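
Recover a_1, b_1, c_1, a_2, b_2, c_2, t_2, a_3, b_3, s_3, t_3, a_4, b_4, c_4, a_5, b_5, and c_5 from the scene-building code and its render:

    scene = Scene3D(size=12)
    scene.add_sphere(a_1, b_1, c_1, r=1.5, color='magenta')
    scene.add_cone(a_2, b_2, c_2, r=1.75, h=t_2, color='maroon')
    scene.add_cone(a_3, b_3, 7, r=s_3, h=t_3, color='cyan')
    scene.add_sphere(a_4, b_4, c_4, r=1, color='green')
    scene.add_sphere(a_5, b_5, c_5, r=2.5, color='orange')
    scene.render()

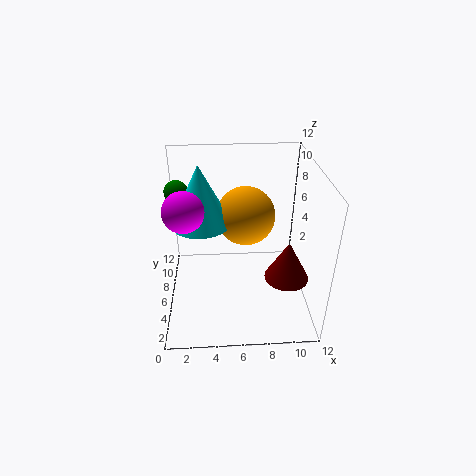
a_1 = 2
b_1 = 3.75
c_1 = 9.75
a_2 = 9.75
b_2 = 3.5
c_2 = 3.75
t_2 = 3.25
a_3 = 3
b_3 = 7
s_3 = 2.5
t_3 = 5
a_4 = 1
b_4 = 8.25
c_4 = 9.25
a_5 = 6.75
b_5 = 7.5
c_5 = 7.25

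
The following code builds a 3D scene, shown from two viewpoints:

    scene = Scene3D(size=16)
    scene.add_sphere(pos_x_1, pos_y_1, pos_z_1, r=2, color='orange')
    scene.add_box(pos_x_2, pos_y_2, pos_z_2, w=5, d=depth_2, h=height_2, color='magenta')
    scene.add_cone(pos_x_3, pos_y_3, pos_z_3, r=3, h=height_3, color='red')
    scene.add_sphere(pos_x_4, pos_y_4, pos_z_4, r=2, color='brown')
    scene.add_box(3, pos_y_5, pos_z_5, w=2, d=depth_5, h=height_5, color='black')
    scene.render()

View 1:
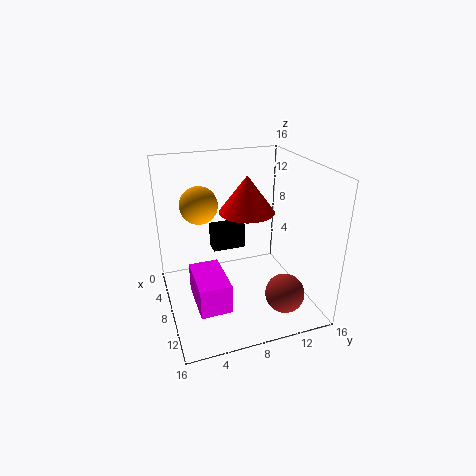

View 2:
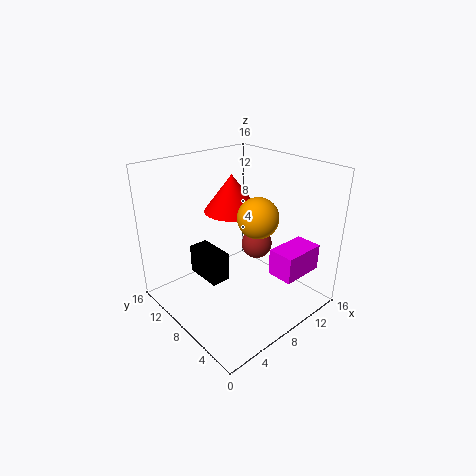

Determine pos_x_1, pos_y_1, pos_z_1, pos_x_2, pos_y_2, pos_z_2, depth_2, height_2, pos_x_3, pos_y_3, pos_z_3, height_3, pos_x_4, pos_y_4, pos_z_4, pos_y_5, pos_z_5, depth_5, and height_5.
pos_x_1 = 7
pos_y_1 = 4
pos_z_1 = 12
pos_x_2 = 10
pos_y_2 = 2
pos_z_2 = 4
depth_2 = 3
height_2 = 3
pos_x_3 = 8
pos_y_3 = 9
pos_z_3 = 11
height_3 = 4
pos_x_4 = 14
pos_y_4 = 11
pos_z_4 = 4
pos_y_5 = 6
pos_z_5 = 5
depth_5 = 4
height_5 = 3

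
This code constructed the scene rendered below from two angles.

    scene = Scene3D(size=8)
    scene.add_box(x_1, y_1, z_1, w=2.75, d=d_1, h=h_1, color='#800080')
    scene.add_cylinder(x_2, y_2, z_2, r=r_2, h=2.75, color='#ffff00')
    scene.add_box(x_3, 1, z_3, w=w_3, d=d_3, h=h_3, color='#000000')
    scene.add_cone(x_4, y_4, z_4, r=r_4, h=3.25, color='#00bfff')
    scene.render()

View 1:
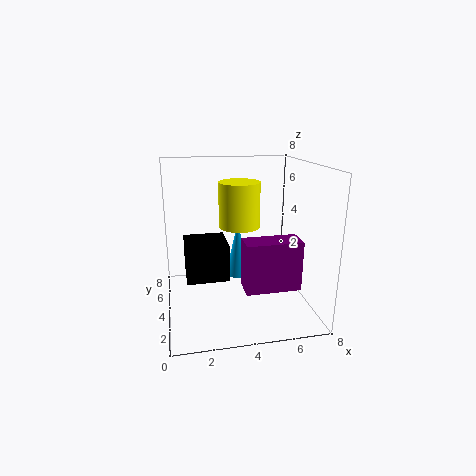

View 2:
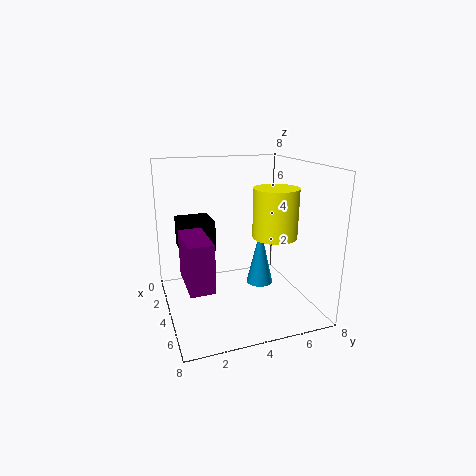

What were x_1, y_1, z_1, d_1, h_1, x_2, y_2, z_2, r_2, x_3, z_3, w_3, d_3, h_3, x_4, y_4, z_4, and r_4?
x_1 = 3.75, y_1 = 0.75, z_1 = 2.25, d_1 = 1.25, h_1 = 2.5, x_2 = 4.5, y_2 = 6, z_2 = 4, r_2 = 1.25, x_3 = 1, z_3 = 3, w_3 = 2, d_3 = 2, h_3 = 1.75, x_4 = 4.25, y_4 = 5.25, z_4 = 1.25, r_4 = 0.75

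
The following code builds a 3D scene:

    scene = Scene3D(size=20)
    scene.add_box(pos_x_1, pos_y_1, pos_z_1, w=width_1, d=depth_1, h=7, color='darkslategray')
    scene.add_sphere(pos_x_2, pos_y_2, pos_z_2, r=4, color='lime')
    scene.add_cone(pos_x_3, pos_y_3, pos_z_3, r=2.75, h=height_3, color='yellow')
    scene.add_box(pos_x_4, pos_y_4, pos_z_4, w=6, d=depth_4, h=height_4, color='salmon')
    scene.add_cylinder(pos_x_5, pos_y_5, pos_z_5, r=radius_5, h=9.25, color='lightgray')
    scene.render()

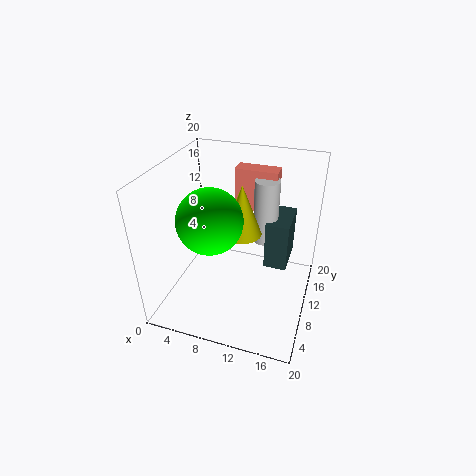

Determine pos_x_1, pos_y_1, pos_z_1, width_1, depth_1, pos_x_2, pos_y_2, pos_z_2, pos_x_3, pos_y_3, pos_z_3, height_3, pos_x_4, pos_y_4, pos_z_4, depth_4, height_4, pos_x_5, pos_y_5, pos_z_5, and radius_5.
pos_x_1 = 13.5; pos_y_1 = 11.25; pos_z_1 = 5; width_1 = 3.25; depth_1 = 6.25; pos_x_2 = 8.25; pos_y_2 = 4.75; pos_z_2 = 15.25; pos_x_3 = 10.25; pos_y_3 = 11; pos_z_3 = 10.25; height_3 = 7.25; pos_x_4 = 8.25; pos_y_4 = 13.75; pos_z_4 = 12.5; depth_4 = 2.5; height_4 = 6; pos_x_5 = 13; pos_y_5 = 13.5; pos_z_5 = 8.25; radius_5 = 1.75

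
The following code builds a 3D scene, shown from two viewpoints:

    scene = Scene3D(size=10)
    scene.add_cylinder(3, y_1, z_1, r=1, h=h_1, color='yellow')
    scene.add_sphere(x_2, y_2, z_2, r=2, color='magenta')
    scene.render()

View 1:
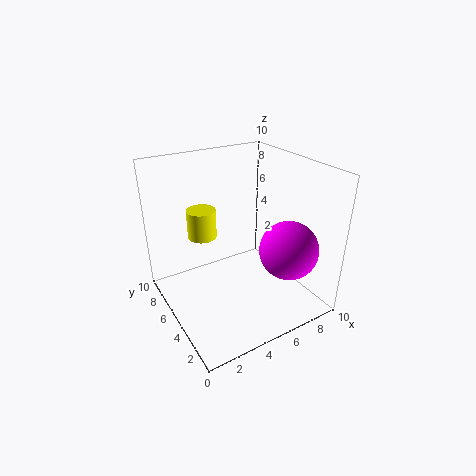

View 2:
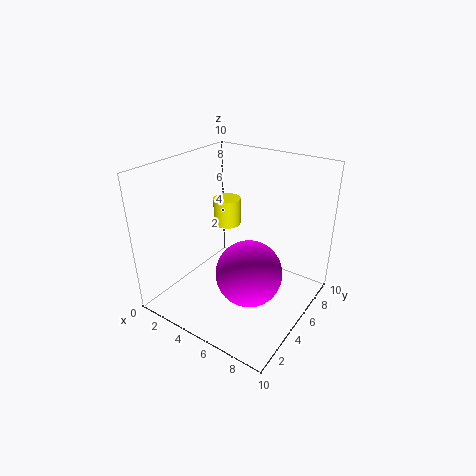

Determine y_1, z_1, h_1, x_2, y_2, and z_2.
y_1 = 6.5, z_1 = 5, h_1 = 2, x_2 = 7.5, y_2 = 2.5, z_2 = 4.5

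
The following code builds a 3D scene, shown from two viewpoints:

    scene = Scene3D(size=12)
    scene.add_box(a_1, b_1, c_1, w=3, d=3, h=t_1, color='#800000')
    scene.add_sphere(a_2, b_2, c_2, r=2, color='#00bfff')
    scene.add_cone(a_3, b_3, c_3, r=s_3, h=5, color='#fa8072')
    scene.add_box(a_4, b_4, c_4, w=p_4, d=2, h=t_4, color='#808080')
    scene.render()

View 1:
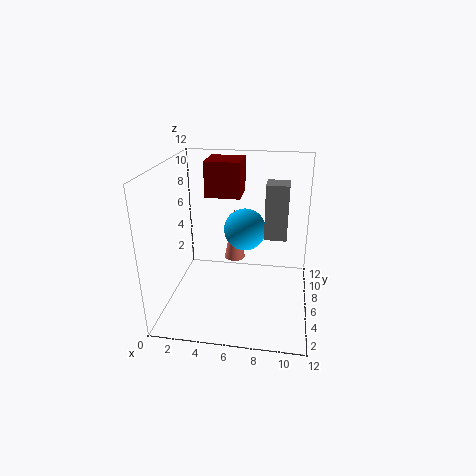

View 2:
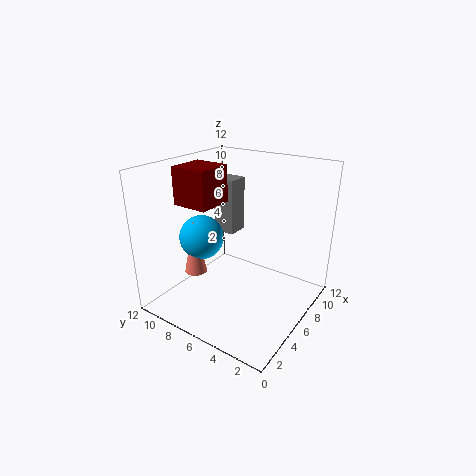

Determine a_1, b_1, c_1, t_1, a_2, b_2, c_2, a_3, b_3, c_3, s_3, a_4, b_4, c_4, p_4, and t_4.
a_1 = 3, b_1 = 7, c_1 = 9, t_1 = 3, a_2 = 6, b_2 = 10, c_2 = 5, a_3 = 5, b_3 = 10, c_3 = 2, s_3 = 1, a_4 = 8, b_4 = 8, c_4 = 5, p_4 = 2, t_4 = 5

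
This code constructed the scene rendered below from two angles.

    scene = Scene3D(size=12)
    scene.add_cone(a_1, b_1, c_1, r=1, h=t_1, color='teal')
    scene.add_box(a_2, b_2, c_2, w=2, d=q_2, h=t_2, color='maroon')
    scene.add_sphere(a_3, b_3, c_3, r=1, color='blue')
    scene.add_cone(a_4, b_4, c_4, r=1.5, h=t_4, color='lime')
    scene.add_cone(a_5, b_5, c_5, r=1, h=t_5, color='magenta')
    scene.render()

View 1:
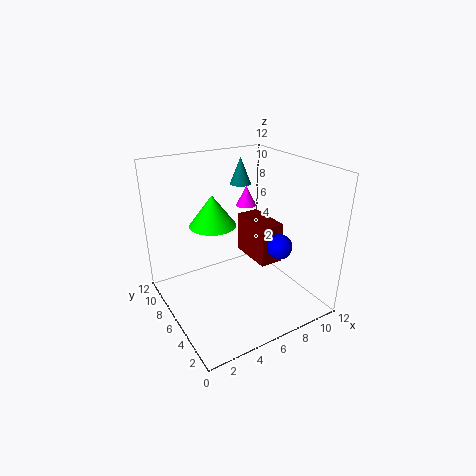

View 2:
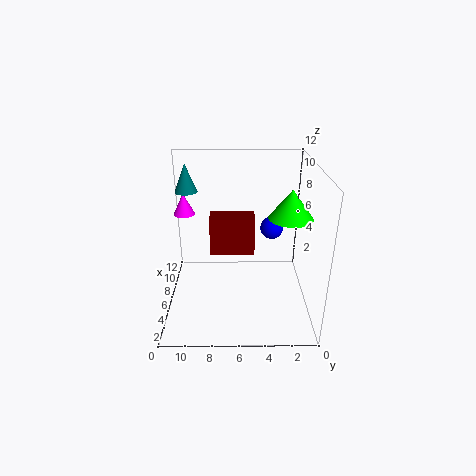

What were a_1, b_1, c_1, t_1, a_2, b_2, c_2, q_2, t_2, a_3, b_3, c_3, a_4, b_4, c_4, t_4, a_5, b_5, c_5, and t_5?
a_1 = 9; b_1 = 10.5; c_1 = 9; t_1 = 2.5; a_2 = 7.5; b_2 = 4.5; c_2 = 3.5; q_2 = 4; t_2 = 3.5; a_3 = 8; b_3 = 3; c_3 = 6; a_4 = 2; b_4 = 2.5; c_4 = 9.5; t_4 = 2; a_5 = 10; b_5 = 11; c_5 = 6.5; t_5 = 2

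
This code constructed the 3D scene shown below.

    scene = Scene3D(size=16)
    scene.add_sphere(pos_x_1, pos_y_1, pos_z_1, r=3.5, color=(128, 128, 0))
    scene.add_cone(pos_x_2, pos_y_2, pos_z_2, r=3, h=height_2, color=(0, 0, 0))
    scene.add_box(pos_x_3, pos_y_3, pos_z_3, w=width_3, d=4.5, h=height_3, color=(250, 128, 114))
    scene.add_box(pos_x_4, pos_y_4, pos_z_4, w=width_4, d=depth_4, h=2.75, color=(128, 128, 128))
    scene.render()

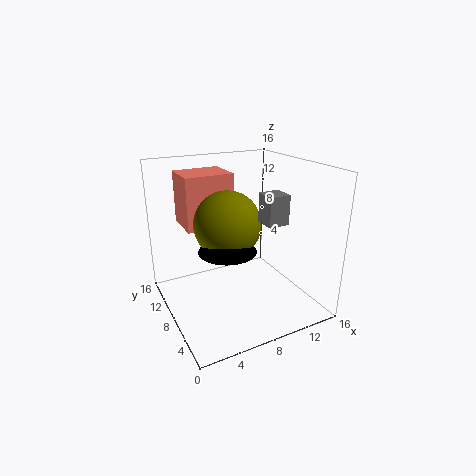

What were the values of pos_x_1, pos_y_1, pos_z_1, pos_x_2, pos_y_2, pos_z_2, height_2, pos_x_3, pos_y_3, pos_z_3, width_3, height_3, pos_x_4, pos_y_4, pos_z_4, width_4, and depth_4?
pos_x_1 = 6.25
pos_y_1 = 7
pos_z_1 = 10.25
pos_x_2 = 5.75
pos_y_2 = 6
pos_z_2 = 7.75
height_2 = 5
pos_x_3 = 3
pos_y_3 = 10
pos_z_3 = 8.75
width_3 = 5.5
height_3 = 6
pos_x_4 = 7.5
pos_y_4 = 1
pos_z_4 = 11.75
width_4 = 2
depth_4 = 2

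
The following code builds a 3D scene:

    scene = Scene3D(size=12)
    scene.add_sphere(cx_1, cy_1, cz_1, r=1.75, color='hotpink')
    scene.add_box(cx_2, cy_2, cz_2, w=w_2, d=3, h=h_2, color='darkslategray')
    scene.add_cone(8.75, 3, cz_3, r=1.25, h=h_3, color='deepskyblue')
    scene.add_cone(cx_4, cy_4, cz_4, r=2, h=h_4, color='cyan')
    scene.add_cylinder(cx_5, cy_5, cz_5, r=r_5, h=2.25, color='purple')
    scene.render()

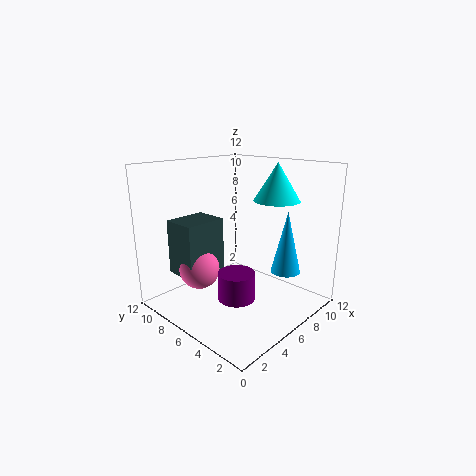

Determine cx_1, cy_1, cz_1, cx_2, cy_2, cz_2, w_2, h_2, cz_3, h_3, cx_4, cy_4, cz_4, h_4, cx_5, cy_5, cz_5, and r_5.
cx_1 = 4
cy_1 = 8.75
cz_1 = 3
cx_2 = 2.5
cy_2 = 8
cz_2 = 2.5
w_2 = 3.75
h_2 = 4.75
cz_3 = 3
h_3 = 5.25
cx_4 = 9.5
cy_4 = 4.75
cz_4 = 8.75
h_4 = 3.25
cx_5 = 4.5
cy_5 = 4.75
cz_5 = 1.5
r_5 = 1.5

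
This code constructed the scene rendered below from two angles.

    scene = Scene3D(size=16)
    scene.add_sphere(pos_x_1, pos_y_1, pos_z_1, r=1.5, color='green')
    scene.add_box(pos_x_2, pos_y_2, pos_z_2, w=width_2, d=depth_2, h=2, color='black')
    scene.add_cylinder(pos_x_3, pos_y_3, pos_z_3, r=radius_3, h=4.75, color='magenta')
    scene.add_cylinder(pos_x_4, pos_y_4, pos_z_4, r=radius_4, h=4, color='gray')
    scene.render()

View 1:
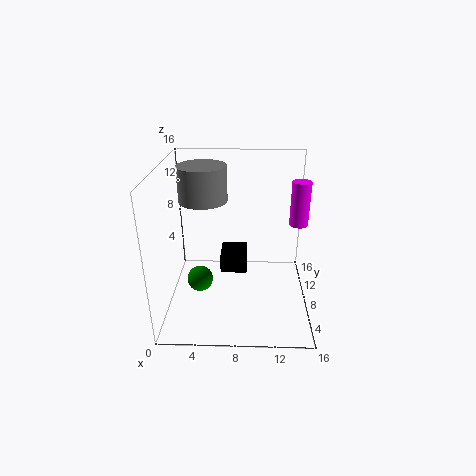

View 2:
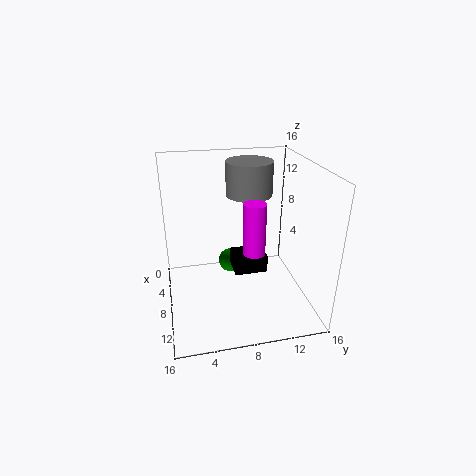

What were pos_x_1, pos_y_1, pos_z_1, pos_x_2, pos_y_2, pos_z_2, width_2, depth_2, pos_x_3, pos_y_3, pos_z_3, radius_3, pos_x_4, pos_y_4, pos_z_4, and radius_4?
pos_x_1 = 3.5; pos_y_1 = 8; pos_z_1 = 2.5; pos_x_2 = 6; pos_y_2 = 7.5; pos_z_2 = 3.75; width_2 = 3; depth_2 = 3.75; pos_x_3 = 14.5; pos_y_3 = 8; pos_z_3 = 9.75; radius_3 = 1; pos_x_4 = 4; pos_y_4 = 10.25; pos_z_4 = 11.5; radius_4 = 2.75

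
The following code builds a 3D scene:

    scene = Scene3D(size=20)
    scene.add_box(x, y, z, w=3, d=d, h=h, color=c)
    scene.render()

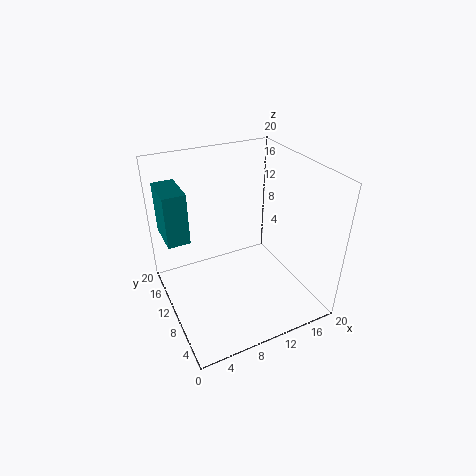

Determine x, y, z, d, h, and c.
x = 0.5; y = 11; z = 10.5; d = 5.5; h = 7; c = 'teal'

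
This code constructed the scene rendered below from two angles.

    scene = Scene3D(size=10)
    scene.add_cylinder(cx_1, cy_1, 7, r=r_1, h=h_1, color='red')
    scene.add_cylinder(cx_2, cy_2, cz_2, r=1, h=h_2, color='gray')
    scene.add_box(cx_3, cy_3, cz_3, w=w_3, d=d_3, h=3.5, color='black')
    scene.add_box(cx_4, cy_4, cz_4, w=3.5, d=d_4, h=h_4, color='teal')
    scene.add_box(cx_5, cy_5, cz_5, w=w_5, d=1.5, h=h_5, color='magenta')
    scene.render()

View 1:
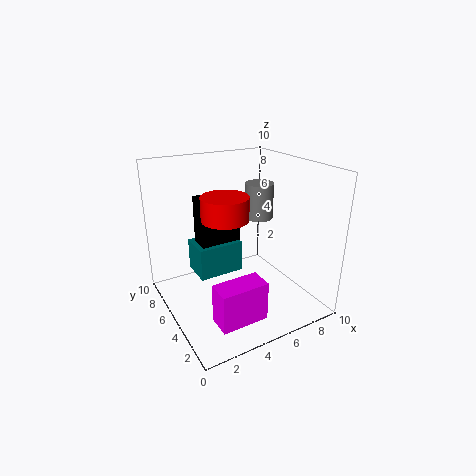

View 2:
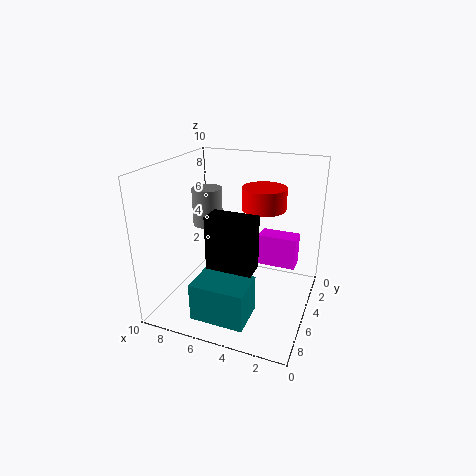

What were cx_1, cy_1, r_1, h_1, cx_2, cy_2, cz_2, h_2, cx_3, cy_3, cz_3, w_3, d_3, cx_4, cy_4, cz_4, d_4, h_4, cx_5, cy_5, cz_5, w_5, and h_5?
cx_1 = 3.5
cy_1 = 4
r_1 = 1.5
h_1 = 1.5
cx_2 = 7
cy_2 = 5.5
cz_2 = 6
h_2 = 2.5
cx_3 = 3
cy_3 = 6.5
cz_3 = 4
w_3 = 3
d_3 = 1.5
cx_4 = 3
cy_4 = 7
cz_4 = 1
d_4 = 2.5
h_4 = 2.5
cx_5 = 1.5
cy_5 = 0.5
cz_5 = 1.5
w_5 = 3
h_5 = 2.5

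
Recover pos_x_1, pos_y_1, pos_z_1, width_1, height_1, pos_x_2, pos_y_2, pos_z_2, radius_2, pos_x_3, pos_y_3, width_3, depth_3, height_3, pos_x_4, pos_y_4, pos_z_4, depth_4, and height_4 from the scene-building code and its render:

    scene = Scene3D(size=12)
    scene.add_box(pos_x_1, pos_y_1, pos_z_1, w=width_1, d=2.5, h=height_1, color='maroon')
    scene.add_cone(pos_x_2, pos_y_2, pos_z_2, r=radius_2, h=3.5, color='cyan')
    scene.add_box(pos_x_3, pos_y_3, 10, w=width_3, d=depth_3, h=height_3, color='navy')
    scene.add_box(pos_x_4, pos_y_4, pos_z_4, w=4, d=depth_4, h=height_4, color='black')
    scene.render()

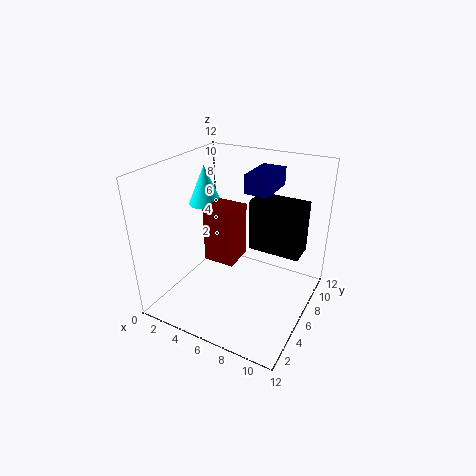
pos_x_1 = 4; pos_y_1 = 4; pos_z_1 = 4.5; width_1 = 2.5; height_1 = 4.5; pos_x_2 = 1.5; pos_y_2 = 8; pos_z_2 = 7.5; radius_2 = 1.5; pos_x_3 = 6.5; pos_y_3 = 6; width_3 = 2; depth_3 = 3.5; height_3 = 1.5; pos_x_4 = 7.5; pos_y_4 = 5; pos_z_4 = 6; depth_4 = 2; height_4 = 4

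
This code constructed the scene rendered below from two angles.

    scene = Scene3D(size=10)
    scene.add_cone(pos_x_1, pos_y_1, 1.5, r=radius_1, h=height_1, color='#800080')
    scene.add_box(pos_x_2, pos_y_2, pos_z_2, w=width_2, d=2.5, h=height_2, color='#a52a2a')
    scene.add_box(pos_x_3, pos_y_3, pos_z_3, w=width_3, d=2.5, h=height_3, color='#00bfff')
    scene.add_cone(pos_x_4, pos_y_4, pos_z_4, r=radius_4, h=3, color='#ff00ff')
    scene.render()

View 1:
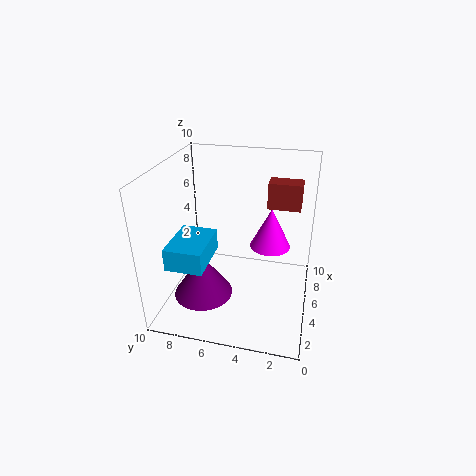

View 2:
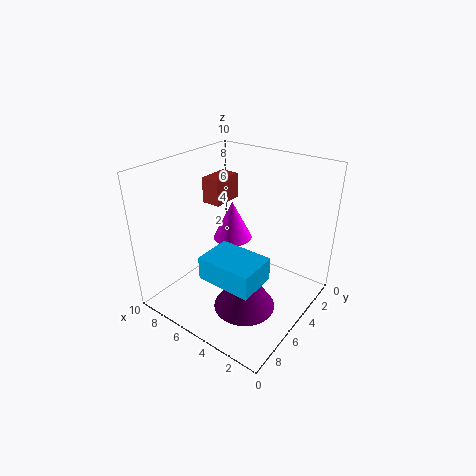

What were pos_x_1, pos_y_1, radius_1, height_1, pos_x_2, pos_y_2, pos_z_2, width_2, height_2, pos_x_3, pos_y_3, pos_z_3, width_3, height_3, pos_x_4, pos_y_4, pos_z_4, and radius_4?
pos_x_1 = 3; pos_y_1 = 7; radius_1 = 2; height_1 = 3; pos_x_2 = 8; pos_y_2 = 1; pos_z_2 = 6; width_2 = 1.5; height_2 = 2; pos_x_3 = 1.5; pos_y_3 = 6.5; pos_z_3 = 4; width_3 = 3.5; height_3 = 1.5; pos_x_4 = 7; pos_y_4 = 3; pos_z_4 = 3.5; radius_4 = 1.5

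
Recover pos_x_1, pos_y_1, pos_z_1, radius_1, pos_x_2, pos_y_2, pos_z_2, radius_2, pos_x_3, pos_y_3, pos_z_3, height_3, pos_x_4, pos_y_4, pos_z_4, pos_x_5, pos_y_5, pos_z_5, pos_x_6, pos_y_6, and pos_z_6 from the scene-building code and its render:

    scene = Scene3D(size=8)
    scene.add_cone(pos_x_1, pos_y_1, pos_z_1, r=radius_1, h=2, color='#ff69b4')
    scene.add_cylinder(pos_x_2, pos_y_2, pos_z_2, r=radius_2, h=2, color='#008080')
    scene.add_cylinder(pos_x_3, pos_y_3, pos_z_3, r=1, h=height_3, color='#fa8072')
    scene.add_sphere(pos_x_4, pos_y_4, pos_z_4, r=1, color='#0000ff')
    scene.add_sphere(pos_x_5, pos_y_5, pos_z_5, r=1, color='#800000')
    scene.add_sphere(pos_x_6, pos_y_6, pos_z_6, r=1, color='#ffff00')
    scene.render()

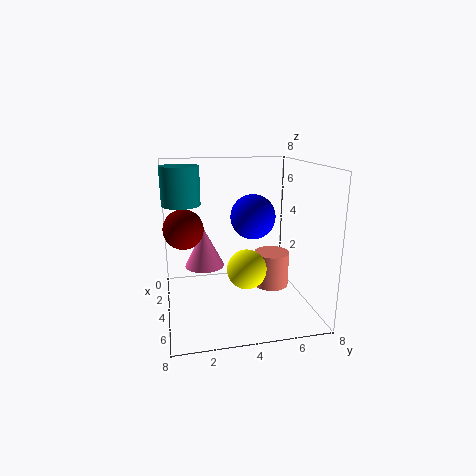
pos_x_1 = 5
pos_y_1 = 2
pos_z_1 = 3
radius_1 = 1
pos_x_2 = 4
pos_y_2 = 1
pos_z_2 = 6
radius_2 = 1
pos_x_3 = 4
pos_y_3 = 6
pos_z_3 = 1
height_3 = 2
pos_x_4 = 7
pos_y_4 = 4
pos_z_4 = 6
pos_x_5 = 5
pos_y_5 = 1
pos_z_5 = 5
pos_x_6 = 6
pos_y_6 = 4
pos_z_6 = 3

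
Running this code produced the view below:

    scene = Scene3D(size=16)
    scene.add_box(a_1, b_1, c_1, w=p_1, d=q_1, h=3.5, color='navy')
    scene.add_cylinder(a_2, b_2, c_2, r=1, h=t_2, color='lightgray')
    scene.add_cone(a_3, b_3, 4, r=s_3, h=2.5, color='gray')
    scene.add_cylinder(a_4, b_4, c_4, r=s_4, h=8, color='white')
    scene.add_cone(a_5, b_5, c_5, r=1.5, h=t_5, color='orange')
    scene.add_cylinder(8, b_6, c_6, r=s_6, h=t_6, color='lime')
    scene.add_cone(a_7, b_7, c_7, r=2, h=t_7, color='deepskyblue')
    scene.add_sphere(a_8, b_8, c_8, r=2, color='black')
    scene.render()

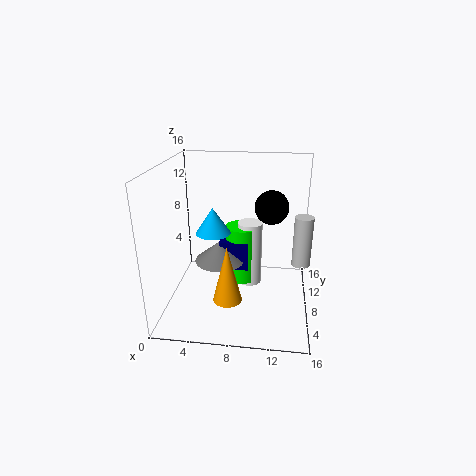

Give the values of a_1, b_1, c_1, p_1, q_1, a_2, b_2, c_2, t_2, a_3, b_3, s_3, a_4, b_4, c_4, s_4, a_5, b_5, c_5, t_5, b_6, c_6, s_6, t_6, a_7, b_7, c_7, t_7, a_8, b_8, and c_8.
a_1 = 5.5; b_1 = 9.5; c_1 = 3; p_1 = 3.5; q_1 = 3.5; a_2 = 15; b_2 = 7.5; c_2 = 5.5; t_2 = 5.5; a_3 = 5.5; b_3 = 10; s_3 = 3; a_4 = 9; b_4 = 11.5; c_4 = 0.5; s_4 = 1.5; a_5 = 7.5; b_5 = 3.5; c_5 = 3; t_5 = 6; b_6 = 11.5; c_6 = 1; s_6 = 2; t_6 = 7; a_7 = 5; b_7 = 9; c_7 = 8; t_7 = 3; a_8 = 11.5; b_8 = 11.5; c_8 = 10.5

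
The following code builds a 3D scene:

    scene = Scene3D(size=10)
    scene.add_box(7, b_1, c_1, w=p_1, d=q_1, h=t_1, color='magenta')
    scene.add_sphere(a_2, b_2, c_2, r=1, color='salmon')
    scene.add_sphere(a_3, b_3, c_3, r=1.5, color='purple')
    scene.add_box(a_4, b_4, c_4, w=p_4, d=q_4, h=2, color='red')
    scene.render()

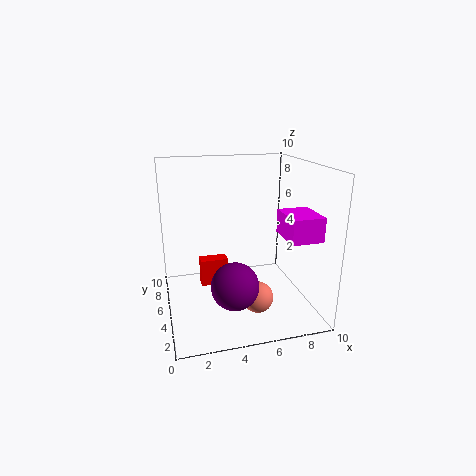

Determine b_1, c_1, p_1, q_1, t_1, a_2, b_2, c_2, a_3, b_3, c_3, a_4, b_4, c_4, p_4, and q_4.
b_1 = 0.5, c_1 = 6, p_1 = 2, q_1 = 2.5, t_1 = 1.5, a_2 = 5.5, b_2 = 2, c_2 = 2, a_3 = 4, b_3 = 2, c_3 = 3, a_4 = 2.5, b_4 = 6, c_4 = 1, p_4 = 2, q_4 = 1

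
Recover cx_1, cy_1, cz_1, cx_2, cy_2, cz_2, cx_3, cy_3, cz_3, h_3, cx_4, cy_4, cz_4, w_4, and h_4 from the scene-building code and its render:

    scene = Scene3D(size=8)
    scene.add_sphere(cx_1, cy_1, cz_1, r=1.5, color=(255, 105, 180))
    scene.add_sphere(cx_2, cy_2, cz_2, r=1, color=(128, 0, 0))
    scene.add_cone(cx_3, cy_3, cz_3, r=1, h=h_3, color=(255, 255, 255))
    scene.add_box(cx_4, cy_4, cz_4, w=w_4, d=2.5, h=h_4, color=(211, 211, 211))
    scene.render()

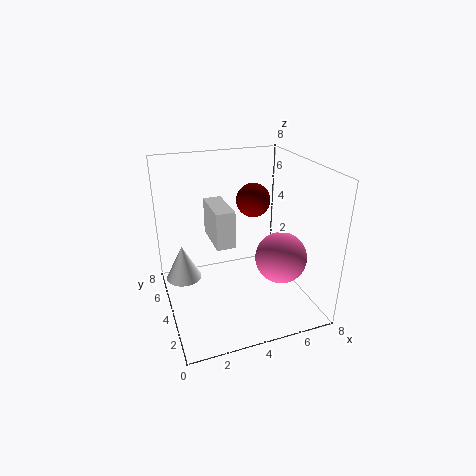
cx_1 = 6.5; cy_1 = 3.5; cz_1 = 2.5; cx_2 = 5.5; cy_2 = 5.5; cz_2 = 5.5; cx_3 = 1; cy_3 = 5; cz_3 = 1.5; h_3 = 2; cx_4 = 2.5; cy_4 = 3; cz_4 = 4; w_4 = 1; h_4 = 2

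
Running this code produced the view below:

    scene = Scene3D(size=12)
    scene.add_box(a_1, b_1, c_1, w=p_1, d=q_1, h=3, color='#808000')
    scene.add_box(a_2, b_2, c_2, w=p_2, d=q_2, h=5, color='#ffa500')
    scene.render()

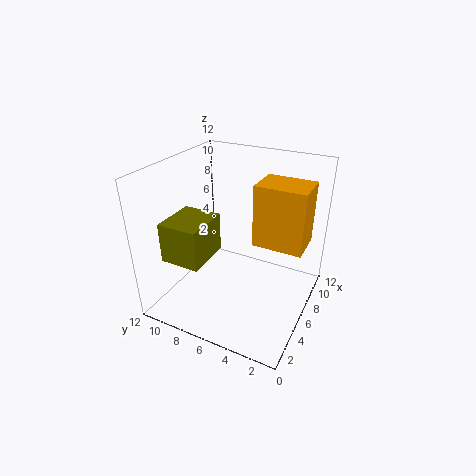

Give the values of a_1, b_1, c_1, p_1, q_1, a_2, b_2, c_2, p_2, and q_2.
a_1 = 0.5
b_1 = 6.5
c_1 = 6
p_1 = 3.5
q_1 = 3
a_2 = 5.5
b_2 = 0.5
c_2 = 6
p_2 = 3
q_2 = 4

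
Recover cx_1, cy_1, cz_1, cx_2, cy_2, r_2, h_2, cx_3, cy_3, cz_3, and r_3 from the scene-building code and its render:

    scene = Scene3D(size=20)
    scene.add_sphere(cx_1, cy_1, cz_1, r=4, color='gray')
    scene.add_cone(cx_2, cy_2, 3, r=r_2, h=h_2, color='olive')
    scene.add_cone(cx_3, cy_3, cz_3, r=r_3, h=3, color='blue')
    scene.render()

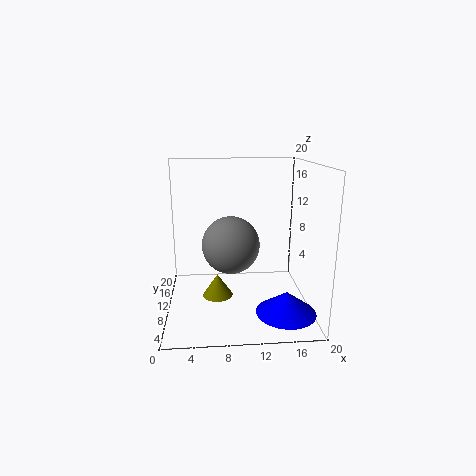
cx_1 = 9; cy_1 = 10; cz_1 = 9; cx_2 = 7; cy_2 = 7; r_2 = 2; h_2 = 3; cx_3 = 16; cy_3 = 5; cz_3 = 1; r_3 = 4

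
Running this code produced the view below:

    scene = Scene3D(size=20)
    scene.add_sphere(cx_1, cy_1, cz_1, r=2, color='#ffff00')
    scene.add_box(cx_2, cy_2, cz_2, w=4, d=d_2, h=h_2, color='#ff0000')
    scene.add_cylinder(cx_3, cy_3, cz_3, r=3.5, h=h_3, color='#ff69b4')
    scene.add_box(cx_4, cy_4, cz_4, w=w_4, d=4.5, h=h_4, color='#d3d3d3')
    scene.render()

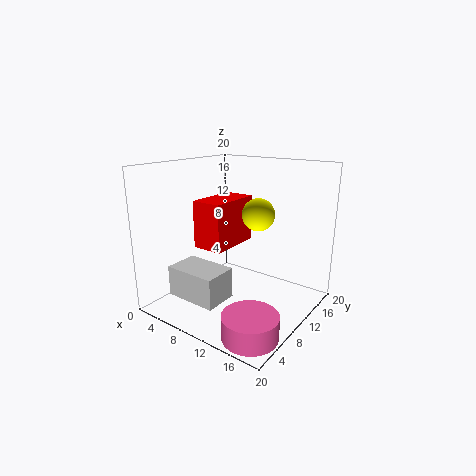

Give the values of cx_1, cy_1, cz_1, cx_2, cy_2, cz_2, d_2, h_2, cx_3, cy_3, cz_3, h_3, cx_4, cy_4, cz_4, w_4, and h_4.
cx_1 = 14.5; cy_1 = 8; cz_1 = 14.5; cx_2 = 7.5; cy_2 = 4; cz_2 = 10; d_2 = 7; h_2 = 6; cx_3 = 16.5; cy_3 = 3.5; cz_3 = 0.5; h_3 = 3; cx_4 = 5; cy_4 = 1.5; cz_4 = 3.5; w_4 = 7; h_4 = 4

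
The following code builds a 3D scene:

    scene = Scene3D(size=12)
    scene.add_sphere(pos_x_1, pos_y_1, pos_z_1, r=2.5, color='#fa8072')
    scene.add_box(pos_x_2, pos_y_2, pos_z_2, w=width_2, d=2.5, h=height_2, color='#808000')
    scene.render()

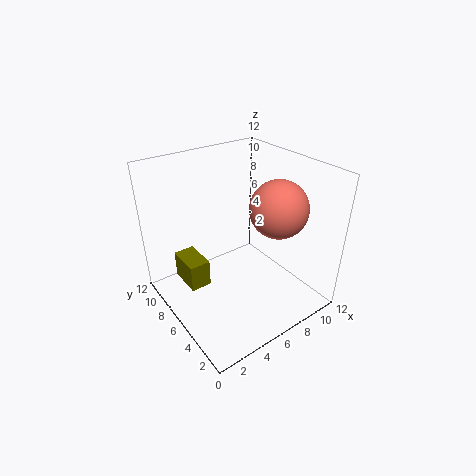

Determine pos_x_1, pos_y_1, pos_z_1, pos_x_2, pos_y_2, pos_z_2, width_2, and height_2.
pos_x_1 = 9.5
pos_y_1 = 5
pos_z_1 = 8
pos_x_2 = 0.5
pos_y_2 = 4
pos_z_2 = 4.5
width_2 = 1.5
height_2 = 2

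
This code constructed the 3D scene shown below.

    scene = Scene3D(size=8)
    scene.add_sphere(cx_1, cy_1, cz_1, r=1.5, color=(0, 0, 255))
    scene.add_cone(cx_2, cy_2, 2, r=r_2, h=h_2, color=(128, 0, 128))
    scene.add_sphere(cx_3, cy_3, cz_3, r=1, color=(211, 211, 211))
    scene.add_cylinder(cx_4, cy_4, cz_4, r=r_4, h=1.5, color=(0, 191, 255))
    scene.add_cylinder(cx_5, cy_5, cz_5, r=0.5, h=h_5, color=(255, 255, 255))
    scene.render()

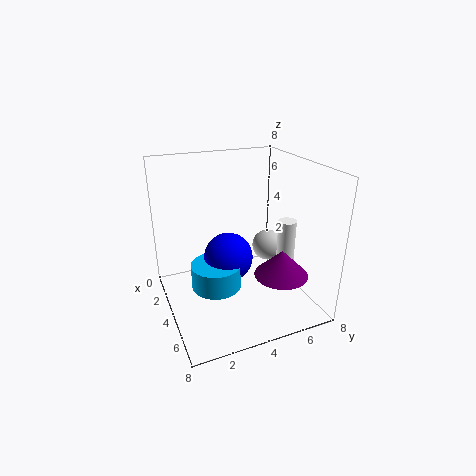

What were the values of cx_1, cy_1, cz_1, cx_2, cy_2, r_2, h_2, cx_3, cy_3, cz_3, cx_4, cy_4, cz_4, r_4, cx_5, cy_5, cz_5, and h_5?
cx_1 = 2.5, cy_1 = 4, cz_1 = 2, cx_2 = 5.5, cy_2 = 6, r_2 = 1.5, h_2 = 1.5, cx_3 = 2, cy_3 = 7, cz_3 = 2, cx_4 = 3, cy_4 = 3, cz_4 = 0.5, r_4 = 1.5, cx_5 = 5, cy_5 = 6.5, cz_5 = 2, h_5 = 3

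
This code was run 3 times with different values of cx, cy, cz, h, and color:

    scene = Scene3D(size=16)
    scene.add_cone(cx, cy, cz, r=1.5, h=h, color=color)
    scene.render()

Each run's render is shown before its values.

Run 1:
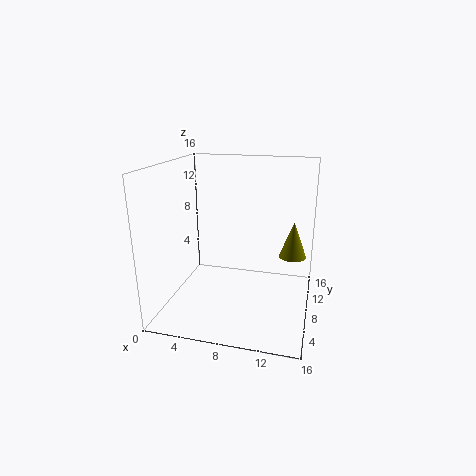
cx = 14, cy = 9, cz = 6, h = 4, color = 'olive'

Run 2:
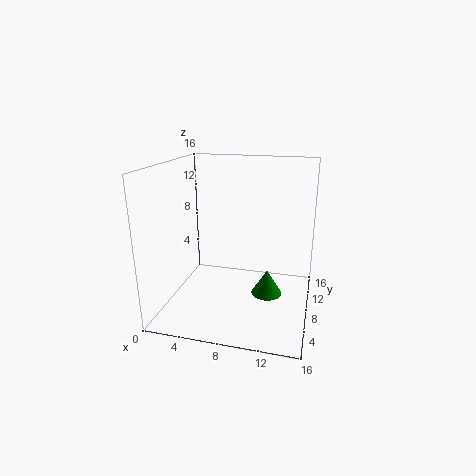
cx = 12, cy = 4, cz = 4, h = 2.5, color = 'green'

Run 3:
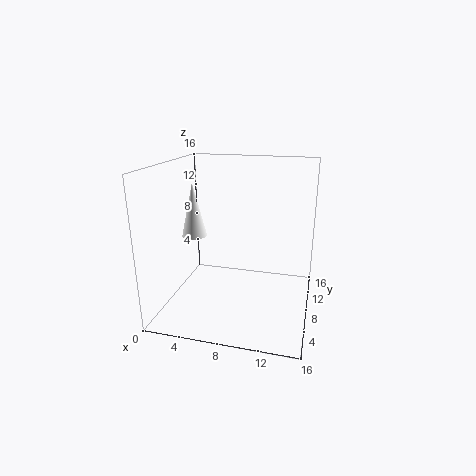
cx = 2, cy = 10, cz = 7, h = 6.5, color = 'white'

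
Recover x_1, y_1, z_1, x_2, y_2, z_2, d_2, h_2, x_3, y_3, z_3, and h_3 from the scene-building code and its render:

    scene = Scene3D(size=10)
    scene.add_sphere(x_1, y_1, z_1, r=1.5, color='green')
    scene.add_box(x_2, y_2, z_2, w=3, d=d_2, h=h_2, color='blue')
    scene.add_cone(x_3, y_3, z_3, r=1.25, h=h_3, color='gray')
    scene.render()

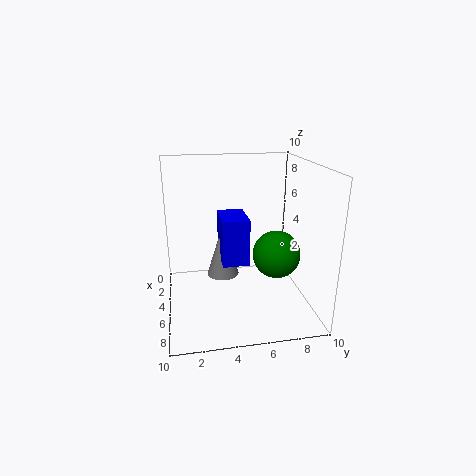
x_1 = 7.5, y_1 = 7, z_1 = 4.75, x_2 = 1.5, y_2 = 4, z_2 = 2.5, d_2 = 2, h_2 = 3.5, x_3 = 2.5, y_3 = 4.25, z_3 = 1, h_3 = 4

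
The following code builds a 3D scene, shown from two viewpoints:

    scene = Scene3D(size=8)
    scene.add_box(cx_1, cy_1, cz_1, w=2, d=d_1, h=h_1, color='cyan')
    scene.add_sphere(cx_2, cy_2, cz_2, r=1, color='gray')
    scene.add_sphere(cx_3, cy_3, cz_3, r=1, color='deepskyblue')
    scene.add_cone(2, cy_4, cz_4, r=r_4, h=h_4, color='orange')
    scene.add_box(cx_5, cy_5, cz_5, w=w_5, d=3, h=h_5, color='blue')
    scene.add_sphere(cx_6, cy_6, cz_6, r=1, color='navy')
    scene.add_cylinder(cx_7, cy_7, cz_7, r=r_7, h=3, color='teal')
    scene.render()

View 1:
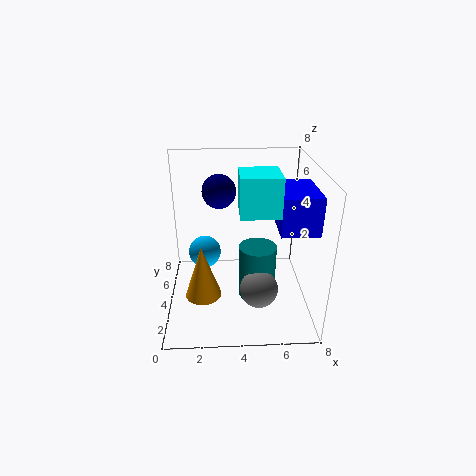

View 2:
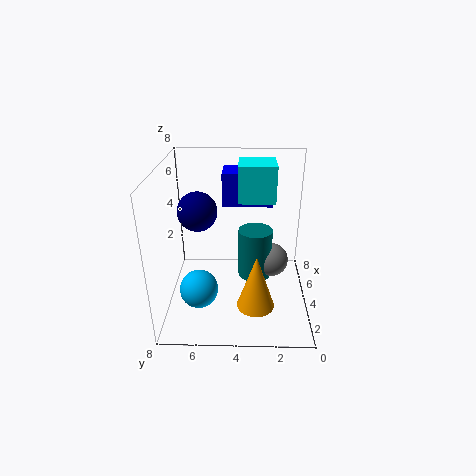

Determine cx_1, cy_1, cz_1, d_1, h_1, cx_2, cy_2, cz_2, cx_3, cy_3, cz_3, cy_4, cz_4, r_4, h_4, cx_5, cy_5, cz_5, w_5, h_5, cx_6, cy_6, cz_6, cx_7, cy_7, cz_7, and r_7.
cx_1 = 4
cy_1 = 2
cz_1 = 6
d_1 = 2
h_1 = 2
cx_2 = 5
cy_2 = 2
cz_2 = 2
cx_3 = 2
cy_3 = 6
cz_3 = 2
cy_4 = 3
cz_4 = 1
r_4 = 1
h_4 = 3
cx_5 = 6
cy_5 = 2
cz_5 = 5
w_5 = 2
h_5 = 2
cx_6 = 3
cy_6 = 6
cz_6 = 6
cx_7 = 5
cy_7 = 3
cz_7 = 1
r_7 = 1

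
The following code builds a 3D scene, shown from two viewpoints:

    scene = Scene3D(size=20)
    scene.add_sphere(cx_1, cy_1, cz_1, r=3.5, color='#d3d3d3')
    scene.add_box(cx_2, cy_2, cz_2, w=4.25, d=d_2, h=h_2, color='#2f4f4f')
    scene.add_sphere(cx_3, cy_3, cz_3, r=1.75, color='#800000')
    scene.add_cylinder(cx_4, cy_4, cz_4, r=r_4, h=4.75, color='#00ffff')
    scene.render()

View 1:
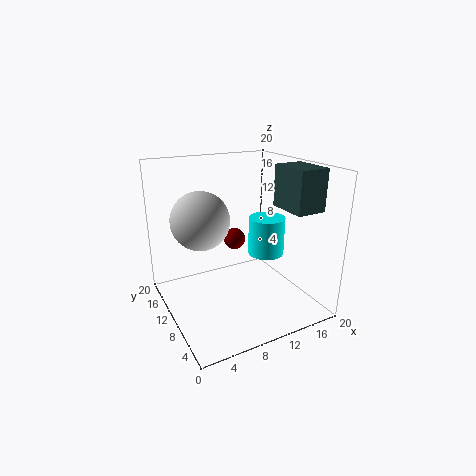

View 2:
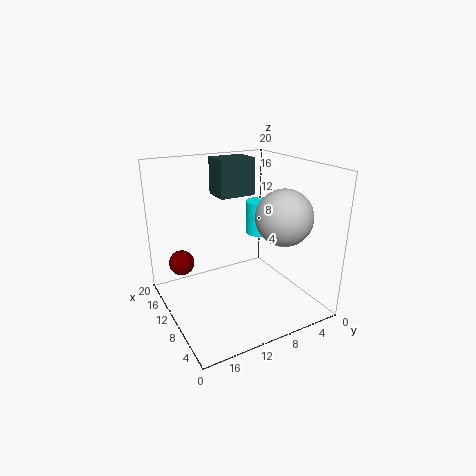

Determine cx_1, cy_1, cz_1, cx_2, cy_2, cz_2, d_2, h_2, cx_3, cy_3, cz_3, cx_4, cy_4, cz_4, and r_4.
cx_1 = 3.5; cy_1 = 7.25; cz_1 = 14.5; cx_2 = 15.5; cy_2 = 4; cz_2 = 14; d_2 = 5.75; h_2 = 5.75; cx_3 = 13.25; cy_3 = 17.25; cz_3 = 6.5; cx_4 = 11.5; cy_4 = 5.25; cz_4 = 9.5; r_4 = 2.25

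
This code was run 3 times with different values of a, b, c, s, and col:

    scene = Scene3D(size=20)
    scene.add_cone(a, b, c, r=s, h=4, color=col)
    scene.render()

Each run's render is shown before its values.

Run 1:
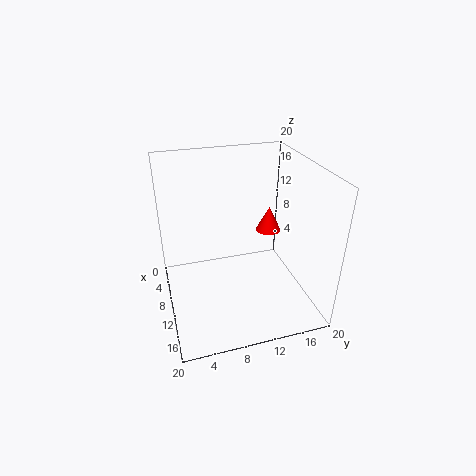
a = 4; b = 17; c = 7; s = 2; col = 'red'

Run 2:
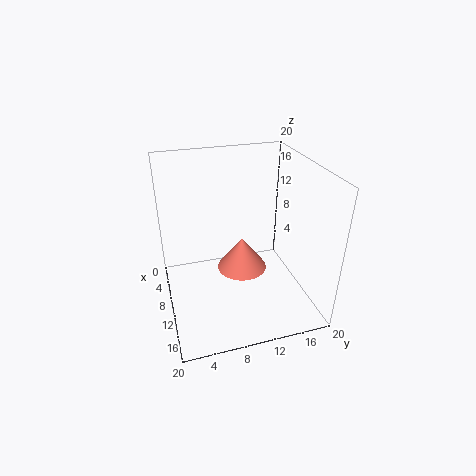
a = 15; b = 9; c = 9; s = 3; col = 'salmon'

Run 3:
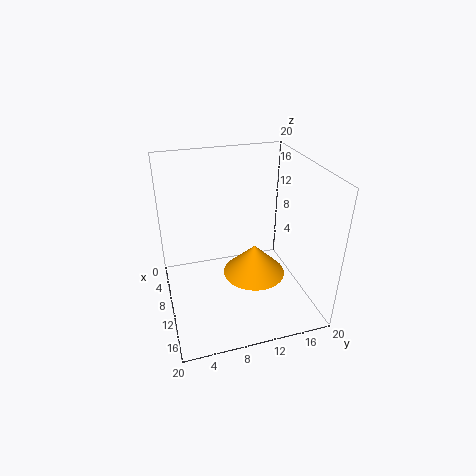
a = 14; b = 11; c = 7; s = 4; col = 'orange'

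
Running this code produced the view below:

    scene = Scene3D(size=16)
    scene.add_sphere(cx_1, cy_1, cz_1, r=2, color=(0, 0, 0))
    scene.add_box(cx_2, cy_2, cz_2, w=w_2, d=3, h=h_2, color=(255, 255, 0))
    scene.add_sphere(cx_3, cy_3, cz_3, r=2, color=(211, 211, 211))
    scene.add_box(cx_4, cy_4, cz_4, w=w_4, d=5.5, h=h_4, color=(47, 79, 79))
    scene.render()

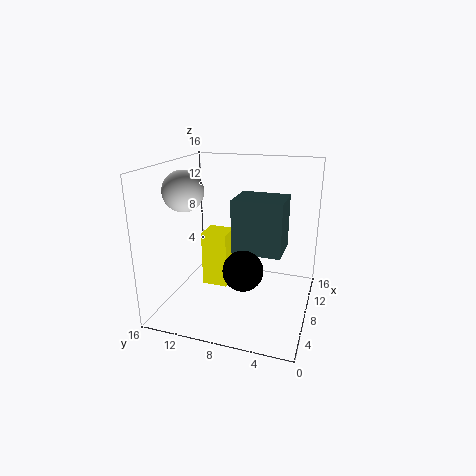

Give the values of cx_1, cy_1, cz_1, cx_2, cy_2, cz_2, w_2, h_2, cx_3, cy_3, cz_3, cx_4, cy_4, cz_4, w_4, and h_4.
cx_1 = 3.5; cy_1 = 6; cz_1 = 6.5; cx_2 = 8; cy_2 = 9.5; cz_2 = 1.5; w_2 = 3; h_2 = 6.5; cx_3 = 3.5; cy_3 = 12; cz_3 = 14; cx_4 = 7; cy_4 = 3; cz_4 = 6.5; w_4 = 4.5; h_4 = 6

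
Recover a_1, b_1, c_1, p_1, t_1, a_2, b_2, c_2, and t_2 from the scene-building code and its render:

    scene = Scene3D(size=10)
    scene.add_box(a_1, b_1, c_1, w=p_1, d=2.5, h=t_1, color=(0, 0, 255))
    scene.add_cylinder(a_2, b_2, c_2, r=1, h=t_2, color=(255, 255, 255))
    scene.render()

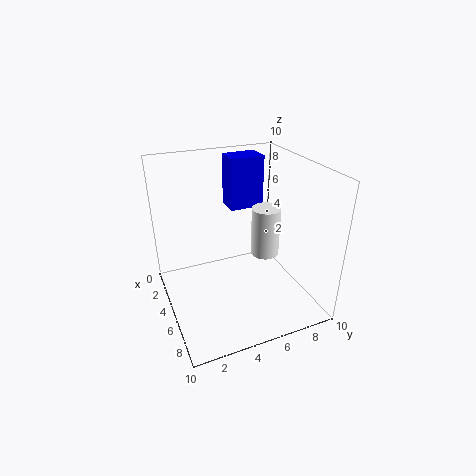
a_1 = 1.5; b_1 = 5.25; c_1 = 6.25; p_1 = 1.75; t_1 = 3.75; a_2 = 5.25; b_2 = 7; c_2 = 3.5; t_2 = 3.5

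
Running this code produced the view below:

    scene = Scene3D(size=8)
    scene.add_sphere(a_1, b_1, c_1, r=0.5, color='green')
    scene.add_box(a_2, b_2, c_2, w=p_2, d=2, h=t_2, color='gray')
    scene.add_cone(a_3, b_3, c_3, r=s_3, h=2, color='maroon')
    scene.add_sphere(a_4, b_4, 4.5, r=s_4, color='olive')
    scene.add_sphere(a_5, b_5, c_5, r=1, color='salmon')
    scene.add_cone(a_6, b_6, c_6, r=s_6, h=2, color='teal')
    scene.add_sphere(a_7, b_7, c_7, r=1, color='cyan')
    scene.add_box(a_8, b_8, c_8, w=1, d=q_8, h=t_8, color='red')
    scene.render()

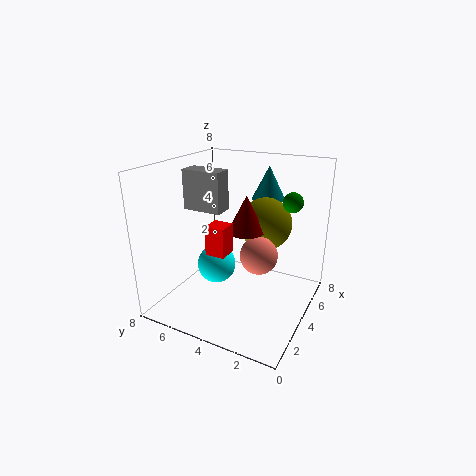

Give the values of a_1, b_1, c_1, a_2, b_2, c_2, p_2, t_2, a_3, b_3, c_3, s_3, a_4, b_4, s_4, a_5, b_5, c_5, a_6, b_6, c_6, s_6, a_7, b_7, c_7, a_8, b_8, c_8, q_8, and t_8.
a_1 = 4; b_1 = 1; c_1 = 6.5; a_2 = 2; b_2 = 4; c_2 = 6; p_2 = 1; t_2 = 2; a_3 = 4; b_3 = 3.5; c_3 = 4.5; s_3 = 1; a_4 = 5.5; b_4 = 3; s_4 = 1.5; a_5 = 3.5; b_5 = 2.5; c_5 = 3.5; a_6 = 7; b_6 = 3.5; c_6 = 5.5; s_6 = 1; a_7 = 2.5; b_7 = 4.5; c_7 = 3; a_8 = 1.5; b_8 = 3.5; c_8 = 4; q_8 = 1; t_8 = 1.5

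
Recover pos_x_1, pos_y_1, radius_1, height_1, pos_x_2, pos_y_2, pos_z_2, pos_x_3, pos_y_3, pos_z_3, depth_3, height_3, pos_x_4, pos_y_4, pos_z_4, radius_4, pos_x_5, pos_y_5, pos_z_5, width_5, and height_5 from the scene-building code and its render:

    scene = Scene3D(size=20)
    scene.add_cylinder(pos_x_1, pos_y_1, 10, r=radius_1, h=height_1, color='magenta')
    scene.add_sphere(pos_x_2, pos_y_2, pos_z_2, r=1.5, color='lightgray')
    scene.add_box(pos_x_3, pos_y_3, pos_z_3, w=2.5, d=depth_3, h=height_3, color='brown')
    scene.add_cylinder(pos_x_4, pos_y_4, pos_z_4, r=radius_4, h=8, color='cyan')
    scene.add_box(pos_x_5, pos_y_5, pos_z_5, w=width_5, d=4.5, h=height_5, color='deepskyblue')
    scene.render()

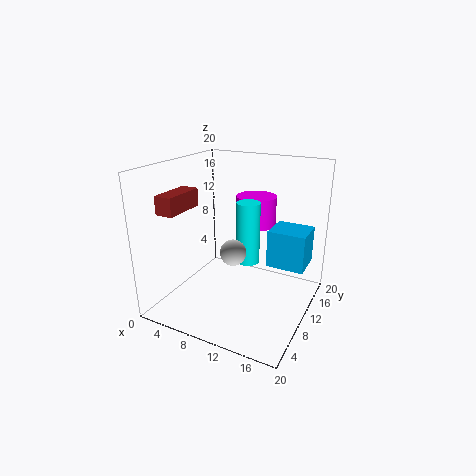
pos_x_1 = 10; pos_y_1 = 16; radius_1 = 3; height_1 = 4.5; pos_x_2 = 13; pos_y_2 = 3; pos_z_2 = 11.5; pos_x_3 = 1.5; pos_y_3 = 3.5; pos_z_3 = 14; depth_3 = 6; height_3 = 2.5; pos_x_4 = 12.5; pos_y_4 = 8; pos_z_4 = 8; radius_4 = 1.5; pos_x_5 = 14.5; pos_y_5 = 9.5; pos_z_5 = 7; width_5 = 5; height_5 = 5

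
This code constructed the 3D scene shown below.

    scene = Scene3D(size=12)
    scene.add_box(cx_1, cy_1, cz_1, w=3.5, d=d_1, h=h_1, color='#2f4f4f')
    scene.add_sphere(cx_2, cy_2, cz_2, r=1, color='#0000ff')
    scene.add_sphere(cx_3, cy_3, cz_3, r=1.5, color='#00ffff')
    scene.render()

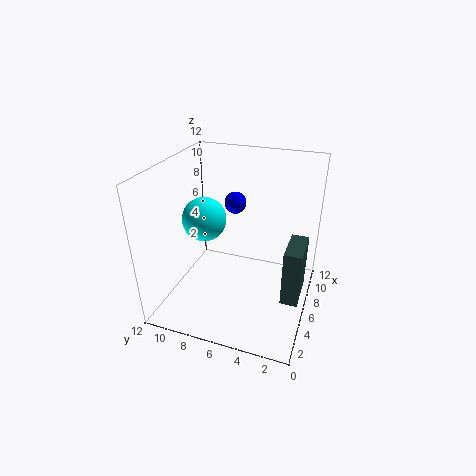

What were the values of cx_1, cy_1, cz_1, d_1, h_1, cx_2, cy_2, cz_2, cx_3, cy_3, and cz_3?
cx_1 = 5.5, cy_1 = 0.5, cz_1 = 0.5, d_1 = 1.5, h_1 = 5, cx_2 = 9.5, cy_2 = 7.5, cz_2 = 7.5, cx_3 = 2, cy_3 = 7, cz_3 = 9.5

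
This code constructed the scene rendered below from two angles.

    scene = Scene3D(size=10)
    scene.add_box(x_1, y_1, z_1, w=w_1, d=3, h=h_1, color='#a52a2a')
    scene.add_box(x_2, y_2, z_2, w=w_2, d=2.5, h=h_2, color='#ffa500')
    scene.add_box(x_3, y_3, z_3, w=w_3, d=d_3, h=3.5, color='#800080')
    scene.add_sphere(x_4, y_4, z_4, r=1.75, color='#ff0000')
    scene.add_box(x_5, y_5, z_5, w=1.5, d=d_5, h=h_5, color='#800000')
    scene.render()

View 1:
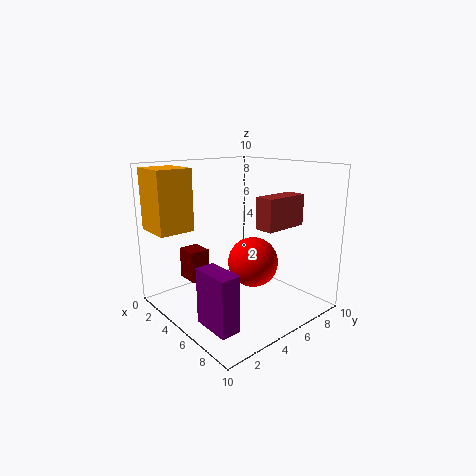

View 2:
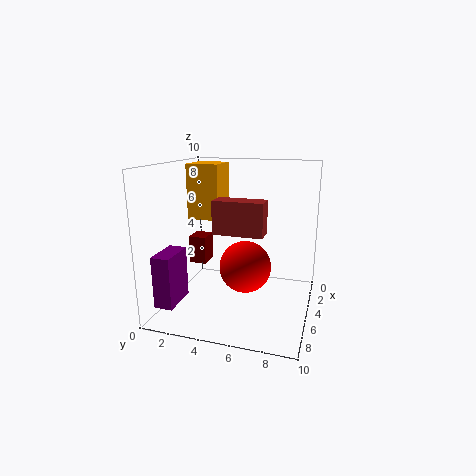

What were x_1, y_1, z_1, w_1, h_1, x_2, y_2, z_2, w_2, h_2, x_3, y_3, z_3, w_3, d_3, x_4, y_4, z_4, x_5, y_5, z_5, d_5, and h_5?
x_1 = 7.25
y_1 = 4.5
z_1 = 6.25
w_1 = 1.25
h_1 = 2
x_2 = 0.25
y_2 = 0.25
z_2 = 5.5
w_2 = 2.75
h_2 = 4.25
x_3 = 6.5
y_3 = 0.5
z_3 = 1
w_3 = 2.5
d_3 = 1.25
x_4 = 5.75
y_4 = 5.75
z_4 = 3.25
x_5 = 3.5
y_5 = 1.25
z_5 = 2.75
d_5 = 1.25
h_5 = 2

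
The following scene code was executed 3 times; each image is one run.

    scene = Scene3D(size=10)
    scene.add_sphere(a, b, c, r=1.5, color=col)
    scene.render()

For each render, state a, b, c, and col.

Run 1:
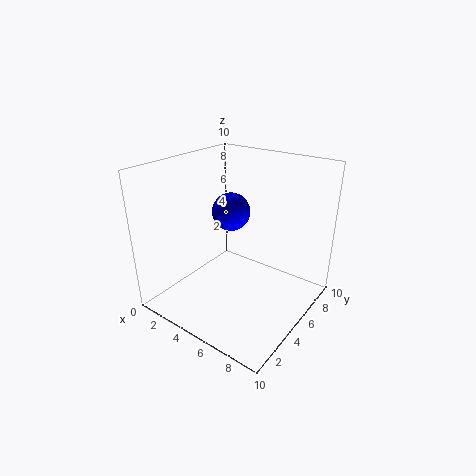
a = 2.5, b = 7.5, c = 5.5, col = 'blue'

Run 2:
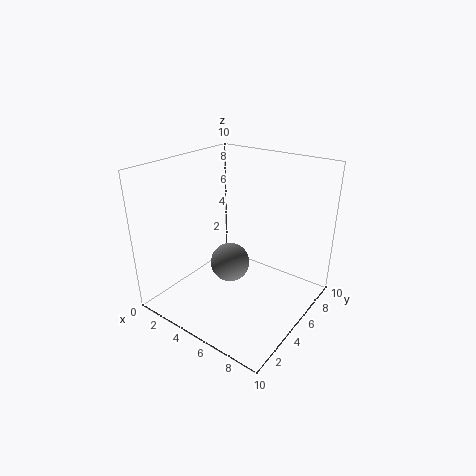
a = 3.5, b = 6, c = 2, col = 'gray'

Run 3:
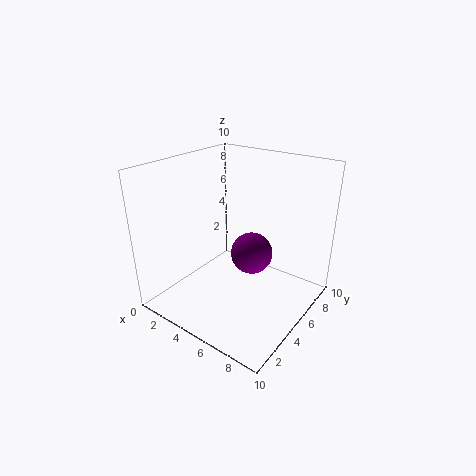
a = 5.5, b = 6, c = 3.5, col = 'purple'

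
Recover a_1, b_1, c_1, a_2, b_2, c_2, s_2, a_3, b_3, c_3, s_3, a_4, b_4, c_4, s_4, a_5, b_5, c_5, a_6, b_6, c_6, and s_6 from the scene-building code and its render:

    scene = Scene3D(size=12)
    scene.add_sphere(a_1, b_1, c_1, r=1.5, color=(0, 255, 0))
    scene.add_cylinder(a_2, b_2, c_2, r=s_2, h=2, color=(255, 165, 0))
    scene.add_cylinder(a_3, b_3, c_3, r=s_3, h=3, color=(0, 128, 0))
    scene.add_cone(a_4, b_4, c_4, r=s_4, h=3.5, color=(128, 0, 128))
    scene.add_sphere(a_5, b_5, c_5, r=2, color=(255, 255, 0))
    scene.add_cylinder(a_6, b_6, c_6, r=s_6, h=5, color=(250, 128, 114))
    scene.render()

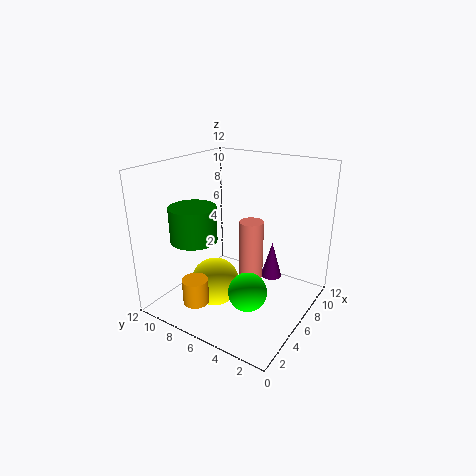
a_1 = 3.5; b_1 = 3.5; c_1 = 3; a_2 = 1.5; b_2 = 7; c_2 = 2; s_2 = 1; a_3 = 4.5; b_3 = 9.5; c_3 = 5.5; s_3 = 2; a_4 = 10.5; b_4 = 5; c_4 = 0.5; s_4 = 1; a_5 = 4; b_5 = 7; c_5 = 2.5; a_6 = 6.5; b_6 = 5; c_6 = 2.5; s_6 = 1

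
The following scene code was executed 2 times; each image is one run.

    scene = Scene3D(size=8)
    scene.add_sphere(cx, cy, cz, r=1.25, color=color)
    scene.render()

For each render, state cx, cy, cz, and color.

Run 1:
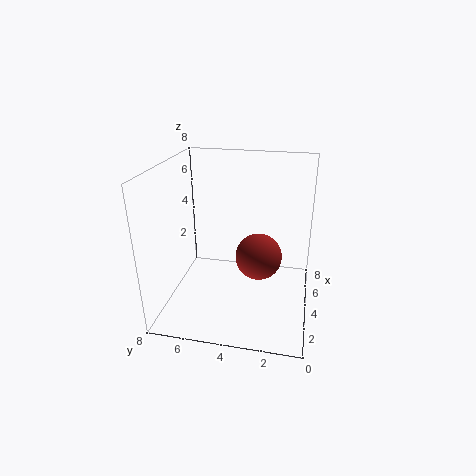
cx = 3.5
cy = 2.75
cz = 3.25
color = 'brown'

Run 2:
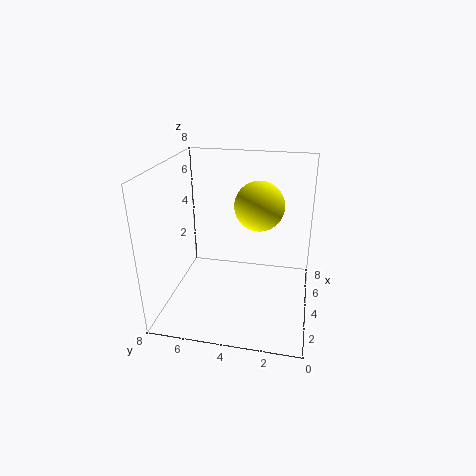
cx = 3.25
cy = 2.75
cz = 6.25
color = 'yellow'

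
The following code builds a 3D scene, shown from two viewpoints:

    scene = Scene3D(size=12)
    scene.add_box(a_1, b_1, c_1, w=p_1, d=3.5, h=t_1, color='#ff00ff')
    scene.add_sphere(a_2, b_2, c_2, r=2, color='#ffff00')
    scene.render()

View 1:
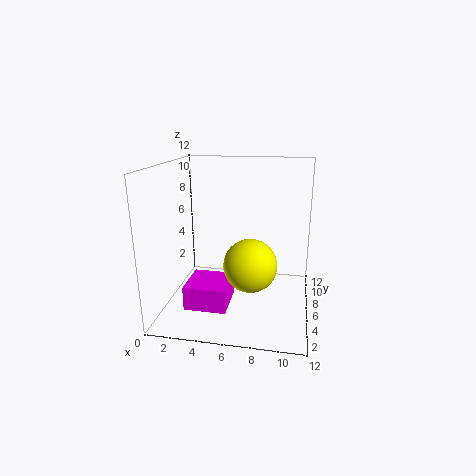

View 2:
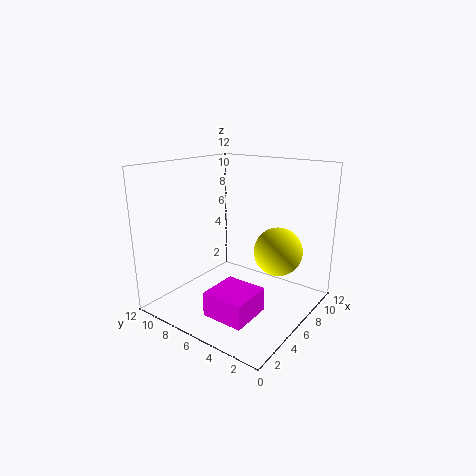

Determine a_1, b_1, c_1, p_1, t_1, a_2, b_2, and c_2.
a_1 = 2; b_1 = 3; c_1 = 0.5; p_1 = 3.5; t_1 = 2; a_2 = 7.5; b_2 = 3; c_2 = 5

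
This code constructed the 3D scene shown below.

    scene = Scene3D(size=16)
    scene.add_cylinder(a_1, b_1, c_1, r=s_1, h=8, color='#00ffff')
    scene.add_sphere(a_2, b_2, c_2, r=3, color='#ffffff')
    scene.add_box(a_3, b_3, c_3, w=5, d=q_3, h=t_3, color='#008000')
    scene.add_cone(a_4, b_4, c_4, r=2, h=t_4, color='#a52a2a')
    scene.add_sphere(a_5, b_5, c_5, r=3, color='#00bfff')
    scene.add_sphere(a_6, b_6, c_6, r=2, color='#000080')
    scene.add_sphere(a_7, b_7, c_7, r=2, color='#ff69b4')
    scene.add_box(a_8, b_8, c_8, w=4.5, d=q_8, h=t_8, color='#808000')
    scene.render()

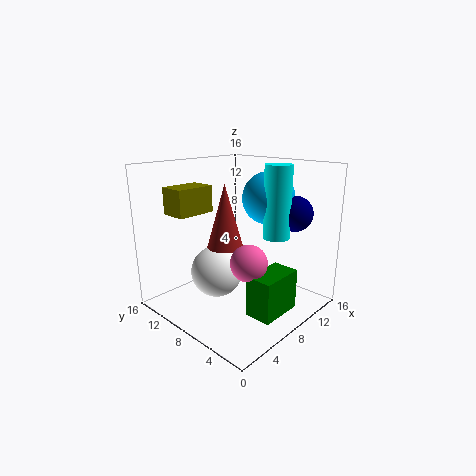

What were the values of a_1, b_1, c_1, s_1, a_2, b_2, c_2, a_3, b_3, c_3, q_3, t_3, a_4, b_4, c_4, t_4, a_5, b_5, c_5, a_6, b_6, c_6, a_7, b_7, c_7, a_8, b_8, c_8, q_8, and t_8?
a_1 = 11, b_1 = 5, c_1 = 8, s_1 = 1.5, a_2 = 7, b_2 = 10.5, c_2 = 3.5, a_3 = 6, b_3 = 2, c_3 = 0.5, q_3 = 3, t_3 = 4.5, a_4 = 7, b_4 = 9, c_4 = 7, t_4 = 7, a_5 = 12, b_5 = 7, c_5 = 12, a_6 = 13, b_6 = 4, c_6 = 10.5, a_7 = 7, b_7 = 5.5, c_7 = 6, a_8 = 3, b_8 = 11.5, c_8 = 10.5, q_8 = 3, t_8 = 3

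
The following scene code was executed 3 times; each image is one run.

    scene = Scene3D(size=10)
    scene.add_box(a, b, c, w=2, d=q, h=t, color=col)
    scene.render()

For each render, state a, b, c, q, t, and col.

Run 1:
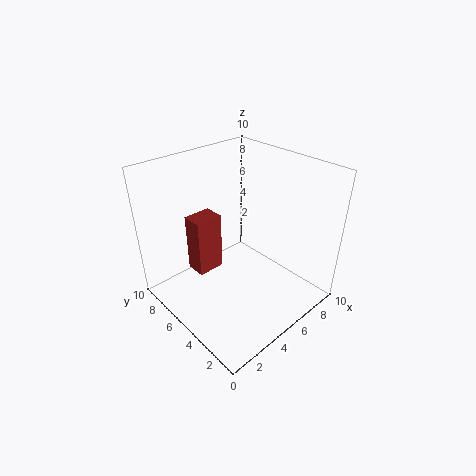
a = 2.75; b = 6.5; c = 2; q = 1.5; t = 4.25; col = 'brown'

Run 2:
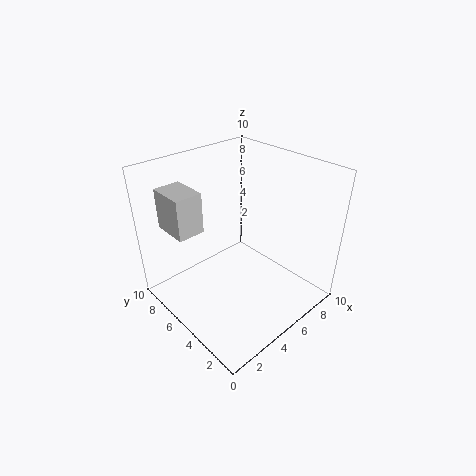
a = 1.75; b = 7.25; c = 5; q = 2.75; t = 3; col = 'lightgray'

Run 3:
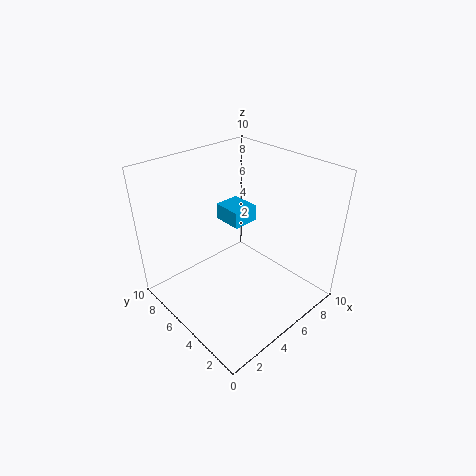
a = 6; b = 6.25; c = 4.75; q = 2.25; t = 1.25; col = 'deepskyblue'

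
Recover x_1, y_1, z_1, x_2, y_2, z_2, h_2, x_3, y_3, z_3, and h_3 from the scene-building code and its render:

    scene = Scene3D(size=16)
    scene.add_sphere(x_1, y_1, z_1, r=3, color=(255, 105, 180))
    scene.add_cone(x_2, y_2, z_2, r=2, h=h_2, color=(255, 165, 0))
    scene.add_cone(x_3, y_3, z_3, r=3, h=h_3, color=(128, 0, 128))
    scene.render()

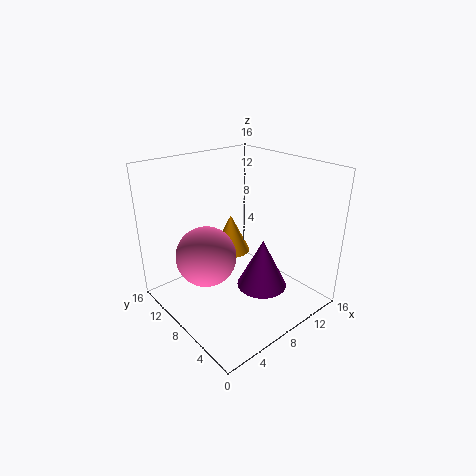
x_1 = 3; y_1 = 7; z_1 = 8; x_2 = 7; y_2 = 8; z_2 = 7; h_2 = 4; x_3 = 11; y_3 = 7; z_3 = 1; h_3 = 6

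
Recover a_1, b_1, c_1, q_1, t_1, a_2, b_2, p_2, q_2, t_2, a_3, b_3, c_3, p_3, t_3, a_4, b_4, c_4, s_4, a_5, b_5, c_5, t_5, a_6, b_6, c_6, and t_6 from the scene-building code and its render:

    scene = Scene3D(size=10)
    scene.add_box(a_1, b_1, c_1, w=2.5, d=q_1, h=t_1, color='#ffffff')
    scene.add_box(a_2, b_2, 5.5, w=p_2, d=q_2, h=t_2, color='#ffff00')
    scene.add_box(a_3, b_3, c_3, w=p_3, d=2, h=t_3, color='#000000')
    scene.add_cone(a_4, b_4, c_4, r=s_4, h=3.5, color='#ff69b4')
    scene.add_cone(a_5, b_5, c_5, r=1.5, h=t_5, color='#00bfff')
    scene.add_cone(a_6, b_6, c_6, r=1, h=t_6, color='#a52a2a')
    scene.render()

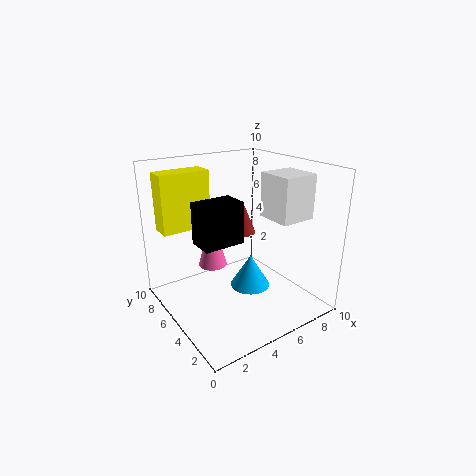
a_1 = 6.5; b_1 = 2; c_1 = 6.5; q_1 = 2.5; t_1 = 3; a_2 = 0.5; b_2 = 7; p_2 = 3.5; q_2 = 1.5; t_2 = 4; a_3 = 2.5; b_3 = 5; c_3 = 4.5; p_3 = 3; t_3 = 3; a_4 = 3.5; b_4 = 6; c_4 = 3; s_4 = 1; a_5 = 6.5; b_5 = 5.5; c_5 = 0.5; t_5 = 2.5; a_6 = 8; b_6 = 8.5; c_6 = 3.5; t_6 = 2.5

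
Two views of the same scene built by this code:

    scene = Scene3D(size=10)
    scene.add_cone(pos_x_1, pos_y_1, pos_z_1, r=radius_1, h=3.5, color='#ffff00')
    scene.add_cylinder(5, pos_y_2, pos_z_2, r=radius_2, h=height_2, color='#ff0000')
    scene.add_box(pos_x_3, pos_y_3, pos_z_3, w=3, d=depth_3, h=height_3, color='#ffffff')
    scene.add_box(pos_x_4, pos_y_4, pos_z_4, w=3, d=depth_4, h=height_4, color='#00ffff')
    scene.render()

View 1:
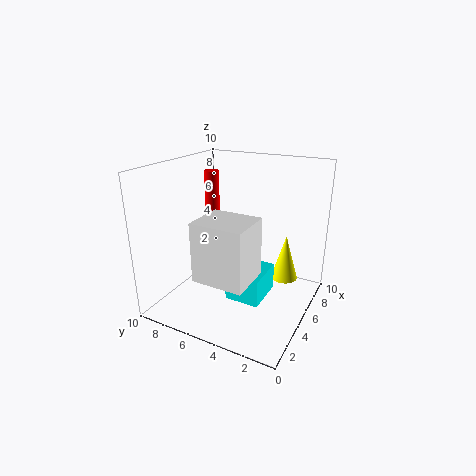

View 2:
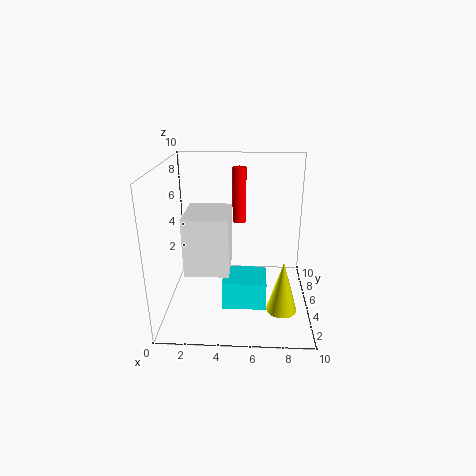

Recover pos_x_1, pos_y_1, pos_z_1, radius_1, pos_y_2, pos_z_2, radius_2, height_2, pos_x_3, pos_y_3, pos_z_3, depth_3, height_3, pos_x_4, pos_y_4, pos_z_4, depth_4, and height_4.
pos_x_1 = 8; pos_y_1 = 2.5; pos_z_1 = 1; radius_1 = 1; pos_y_2 = 7; pos_z_2 = 5.5; radius_2 = 0.5; height_2 = 4; pos_x_3 = 1.5; pos_y_3 = 3; pos_z_3 = 3; depth_3 = 3.5; height_3 = 4; pos_x_4 = 4; pos_y_4 = 3; pos_z_4 = 0.5; depth_4 = 2.5; height_4 = 2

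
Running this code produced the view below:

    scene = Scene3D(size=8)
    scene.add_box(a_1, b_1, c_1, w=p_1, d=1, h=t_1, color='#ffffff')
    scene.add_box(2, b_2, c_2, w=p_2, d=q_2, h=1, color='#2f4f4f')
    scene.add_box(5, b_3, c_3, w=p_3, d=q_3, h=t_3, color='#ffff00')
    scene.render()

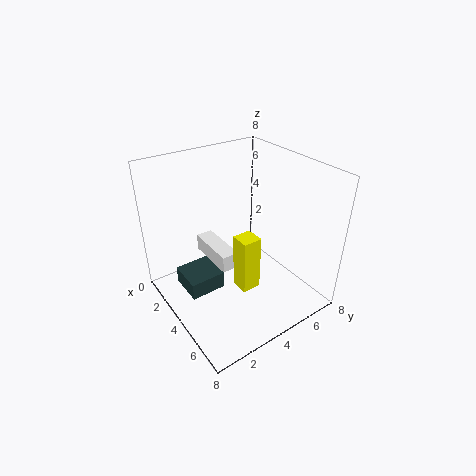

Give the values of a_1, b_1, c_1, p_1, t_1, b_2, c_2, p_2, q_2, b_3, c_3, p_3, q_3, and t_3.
a_1 = 1; b_1 = 3; c_1 = 2; p_1 = 3; t_1 = 1; b_2 = 1; c_2 = 1; p_2 = 2; q_2 = 2; b_3 = 3; c_3 = 2; p_3 = 1; q_3 = 1; t_3 = 3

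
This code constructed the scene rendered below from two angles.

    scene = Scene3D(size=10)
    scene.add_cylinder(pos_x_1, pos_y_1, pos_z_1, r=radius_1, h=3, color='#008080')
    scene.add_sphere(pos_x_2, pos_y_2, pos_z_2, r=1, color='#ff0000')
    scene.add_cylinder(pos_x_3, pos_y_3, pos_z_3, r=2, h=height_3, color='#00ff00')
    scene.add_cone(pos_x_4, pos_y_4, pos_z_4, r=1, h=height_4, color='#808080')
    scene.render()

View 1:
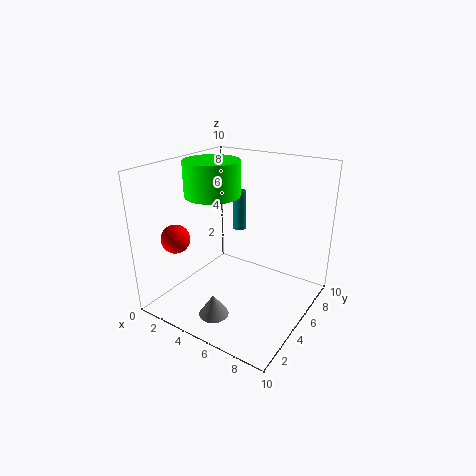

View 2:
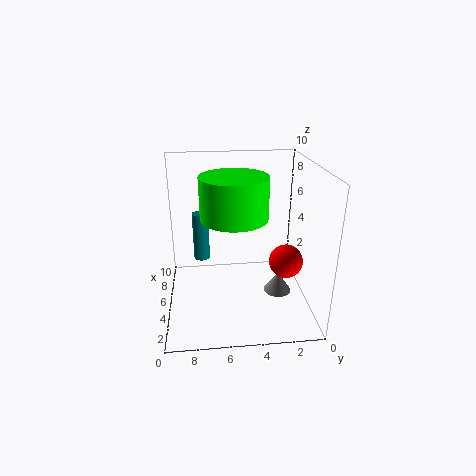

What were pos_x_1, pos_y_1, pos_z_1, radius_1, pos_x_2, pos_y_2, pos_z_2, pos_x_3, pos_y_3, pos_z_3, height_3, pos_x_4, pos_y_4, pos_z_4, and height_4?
pos_x_1 = 3.5; pos_y_1 = 7.5; pos_z_1 = 4.5; radius_1 = 0.5; pos_x_2 = 1.5; pos_y_2 = 2.5; pos_z_2 = 5; pos_x_3 = 2.5; pos_y_3 = 5.5; pos_z_3 = 7.5; height_3 = 2.5; pos_x_4 = 5; pos_y_4 = 2; pos_z_4 = 0.5; height_4 = 1.5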